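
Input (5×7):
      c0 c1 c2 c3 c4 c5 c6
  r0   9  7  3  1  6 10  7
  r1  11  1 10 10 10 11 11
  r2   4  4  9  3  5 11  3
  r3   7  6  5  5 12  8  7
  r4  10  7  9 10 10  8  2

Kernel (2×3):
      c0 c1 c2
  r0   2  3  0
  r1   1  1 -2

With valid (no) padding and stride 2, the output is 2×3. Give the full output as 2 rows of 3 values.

Output[0,0]: The receptive field on the input at this output position is [9 7 3 / 11 1 10]. Elementwise product with the kernel and sum: 9·2 + 7·3 + 11·1 + 1·1 + 10·-2.
Output[0,1]: The receptive field on the input at this output position is [3 1 6 / 10 10 10]. Elementwise product with the kernel and sum: 3·2 + 1·3 + 10·1 + 10·1 + 10·-2.

31 9 41
23 13 49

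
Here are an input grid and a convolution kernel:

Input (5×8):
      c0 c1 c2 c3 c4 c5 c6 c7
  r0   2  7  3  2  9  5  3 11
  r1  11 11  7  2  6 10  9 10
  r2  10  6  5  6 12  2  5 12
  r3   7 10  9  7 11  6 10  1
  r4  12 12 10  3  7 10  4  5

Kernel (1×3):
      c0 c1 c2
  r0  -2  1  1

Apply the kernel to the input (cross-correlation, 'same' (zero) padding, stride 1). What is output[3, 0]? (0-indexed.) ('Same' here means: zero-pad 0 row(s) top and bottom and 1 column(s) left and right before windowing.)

The receptive field on the zero-padded input at this output position is [0 7 10]. Elementwise product with the kernel and sum: 0·-2 + 7·1 + 10·1.

17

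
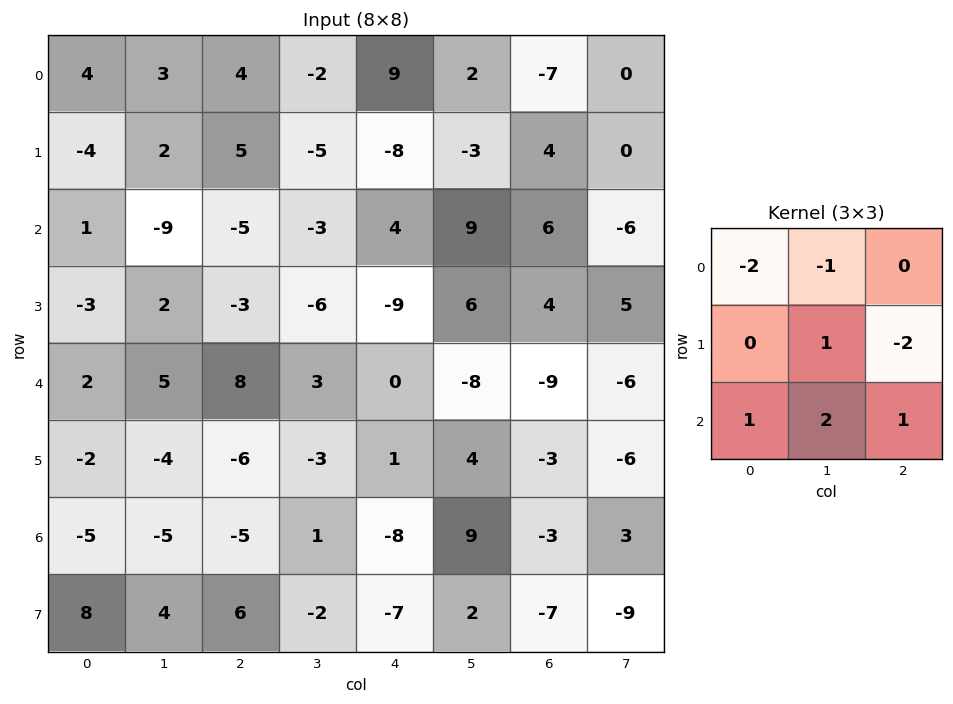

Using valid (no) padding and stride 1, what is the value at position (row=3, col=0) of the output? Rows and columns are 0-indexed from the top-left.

The receptive field on the input at this output position is [-3 2 -3 / 2 5 8 / -2 -4 -6]. Elementwise product with the kernel and sum: -3·-2 + 2·-1 + 5·1 + 8·-2 + -2·1 + -4·2 + -6·1.

-23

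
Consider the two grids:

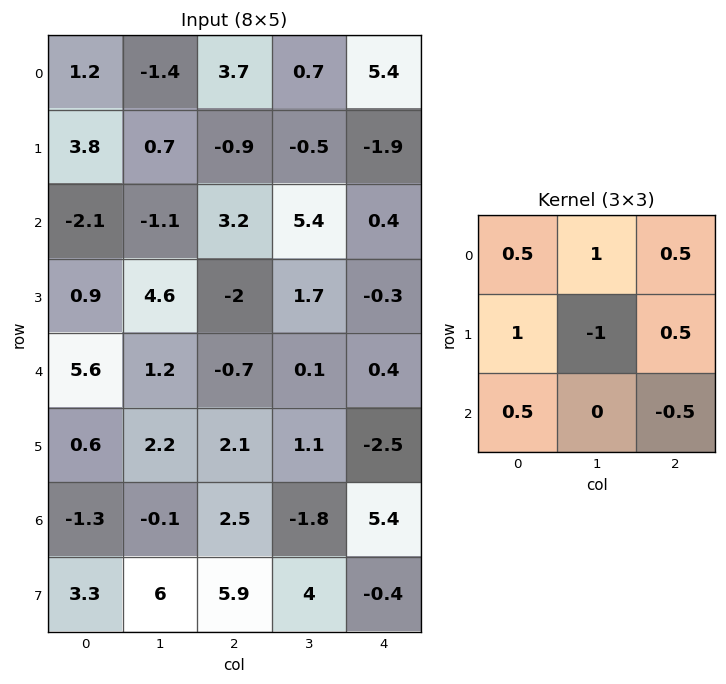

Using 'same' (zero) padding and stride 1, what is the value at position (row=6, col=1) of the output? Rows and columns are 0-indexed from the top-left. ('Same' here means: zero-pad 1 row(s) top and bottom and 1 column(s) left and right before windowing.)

2.3

The receptive field on the zero-padded input at this output position is [0.6 2.2 2.1 / -1.3 -0.1 2.5 / 3.3 6 5.9]. Elementwise product with the kernel and sum: 0.6·0.5 + 2.2·1 + 2.1·0.5 + -1.3·1 + -0.1·-1 + 2.5·0.5 + 3.3·0.5 + 5.9·-0.5.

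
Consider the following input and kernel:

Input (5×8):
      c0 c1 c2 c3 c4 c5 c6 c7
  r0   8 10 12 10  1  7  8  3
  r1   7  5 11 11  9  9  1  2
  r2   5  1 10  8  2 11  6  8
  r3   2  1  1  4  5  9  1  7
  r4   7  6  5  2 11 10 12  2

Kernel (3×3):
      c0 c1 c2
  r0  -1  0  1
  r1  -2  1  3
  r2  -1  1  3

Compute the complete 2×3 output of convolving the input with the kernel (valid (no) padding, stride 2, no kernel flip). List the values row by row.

Output[0,0]: The receptive field on the input at this output position is [8 10 12 / 7 5 11 / 5 1 10]. Elementwise product with the kernel and sum: 8·-1 + 12·1 + 7·-2 + 5·1 + 11·3 + 5·-1 + 1·1 + 10·3.

54 9 28
19 39 41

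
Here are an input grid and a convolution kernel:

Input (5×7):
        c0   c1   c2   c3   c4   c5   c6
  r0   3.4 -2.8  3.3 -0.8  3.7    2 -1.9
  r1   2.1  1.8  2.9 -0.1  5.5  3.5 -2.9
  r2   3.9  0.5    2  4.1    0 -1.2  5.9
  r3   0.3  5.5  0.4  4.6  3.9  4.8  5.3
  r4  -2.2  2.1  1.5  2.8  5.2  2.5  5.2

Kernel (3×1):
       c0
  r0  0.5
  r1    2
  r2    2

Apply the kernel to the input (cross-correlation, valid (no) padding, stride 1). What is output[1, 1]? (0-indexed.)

12.9

The receptive field on the input at this output position is [1.8 / 0.5 / 5.5]. Elementwise product with the kernel and sum: 1.8·0.5 + 0.5·2 + 5.5·2.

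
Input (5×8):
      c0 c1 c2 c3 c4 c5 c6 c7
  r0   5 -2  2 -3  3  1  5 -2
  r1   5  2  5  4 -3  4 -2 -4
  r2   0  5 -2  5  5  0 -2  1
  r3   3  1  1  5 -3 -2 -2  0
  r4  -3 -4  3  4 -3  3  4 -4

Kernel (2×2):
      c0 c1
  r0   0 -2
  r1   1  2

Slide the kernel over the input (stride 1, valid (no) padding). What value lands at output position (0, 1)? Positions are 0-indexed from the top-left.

8

The receptive field on the input at this output position is [-2 2 / 2 5]. Elementwise product with the kernel and sum: 2·-2 + 2·1 + 5·2.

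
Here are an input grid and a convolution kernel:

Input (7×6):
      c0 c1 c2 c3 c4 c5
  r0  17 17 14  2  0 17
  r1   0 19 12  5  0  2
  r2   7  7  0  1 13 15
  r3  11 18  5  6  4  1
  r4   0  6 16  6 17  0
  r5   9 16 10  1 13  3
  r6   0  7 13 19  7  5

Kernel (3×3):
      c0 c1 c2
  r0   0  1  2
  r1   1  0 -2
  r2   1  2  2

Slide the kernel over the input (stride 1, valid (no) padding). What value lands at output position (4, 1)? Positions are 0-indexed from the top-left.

113

The receptive field on the input at this output position is [6 16 6 / 16 10 1 / 7 13 19]. Elementwise product with the kernel and sum: 16·1 + 6·2 + 16·1 + 1·-2 + 7·1 + 13·2 + 19·2.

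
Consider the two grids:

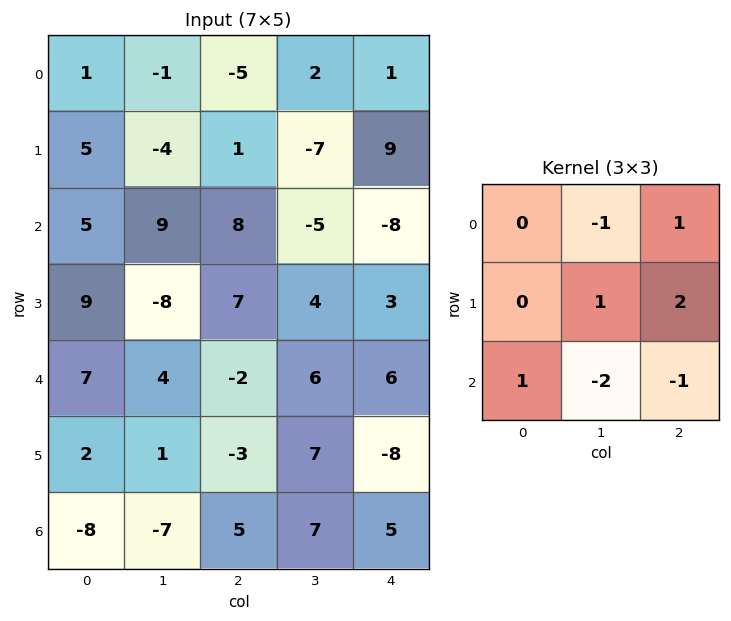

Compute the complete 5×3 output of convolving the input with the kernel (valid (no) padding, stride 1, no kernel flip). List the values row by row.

Output[0,0]: The receptive field on the input at this output position is [1 -1 -5 / 5 -4 1 / 5 9 8]. Elementwise product with the kernel and sum: -1·-1 + -5·1 + -4·1 + 1·2 + 5·1 + 9·-2 + 8·-1.

-27 -8 36
48 -36 -9
6 4 -13
18 7 8
-10 -5 -23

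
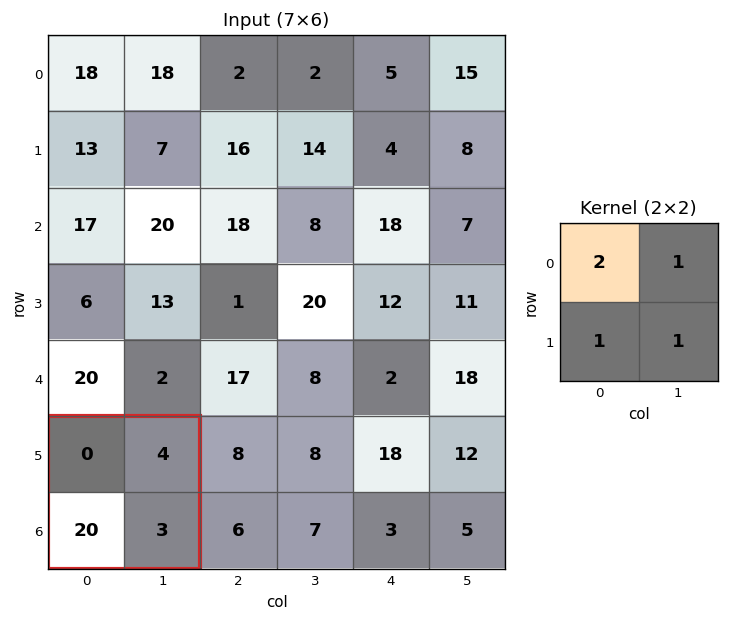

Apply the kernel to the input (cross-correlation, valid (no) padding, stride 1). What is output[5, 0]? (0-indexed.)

The receptive field on the input at this output position is [0 4 / 20 3]. Elementwise product with the kernel and sum: 0·2 + 4·1 + 20·1 + 3·1.

27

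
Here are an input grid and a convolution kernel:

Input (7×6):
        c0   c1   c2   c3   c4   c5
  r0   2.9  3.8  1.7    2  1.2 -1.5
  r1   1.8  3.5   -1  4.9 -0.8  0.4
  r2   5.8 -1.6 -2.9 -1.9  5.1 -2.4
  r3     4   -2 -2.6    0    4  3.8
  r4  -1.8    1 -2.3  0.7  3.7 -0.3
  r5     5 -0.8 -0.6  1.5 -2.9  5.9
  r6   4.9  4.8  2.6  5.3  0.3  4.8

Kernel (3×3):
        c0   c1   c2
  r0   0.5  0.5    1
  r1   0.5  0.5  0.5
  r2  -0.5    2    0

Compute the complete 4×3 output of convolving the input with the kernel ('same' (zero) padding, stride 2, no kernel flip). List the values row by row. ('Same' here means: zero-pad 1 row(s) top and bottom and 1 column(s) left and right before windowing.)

Output[0,0]: The receptive field on the zero-padded input at this output position is [0 0 0 / 0 2.9 3.8 / 0 1.8 3.5]. Elementwise product with the kernel and sum: 0·0.5 + 0·0.5 + 0·1 + 0·0.5 + 2.9·0.5 + 3.8·0.5 + 0·-0.5 + 1.8·2.

6.95 0 -3.2
14.5 -1.25 10.85
9.6 -3.4 1.3
6.55 7.15 10.4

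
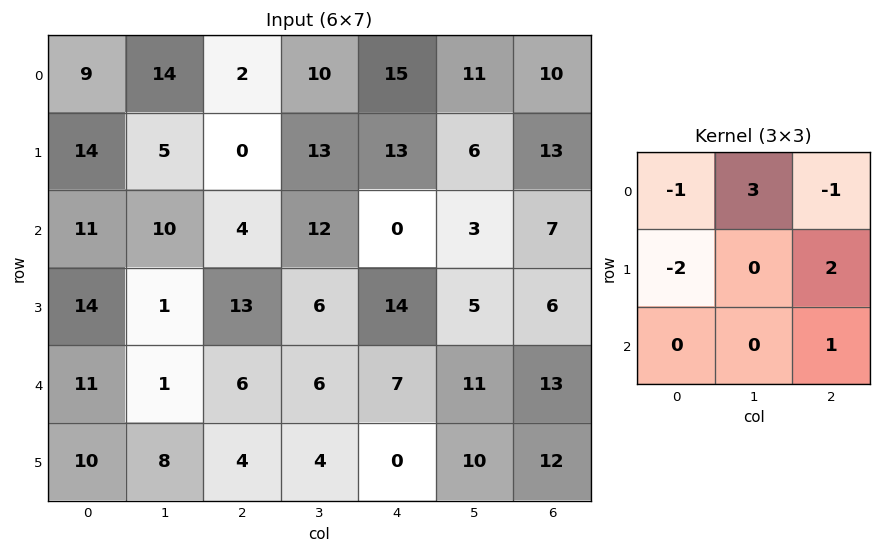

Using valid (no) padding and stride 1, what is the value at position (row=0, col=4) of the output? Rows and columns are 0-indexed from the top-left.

The receptive field on the input at this output position is [15 11 10 / 13 6 13 / 0 3 7]. Elementwise product with the kernel and sum: 15·-1 + 11·3 + 10·-1 + 13·-2 + 13·2 + 7·1.

15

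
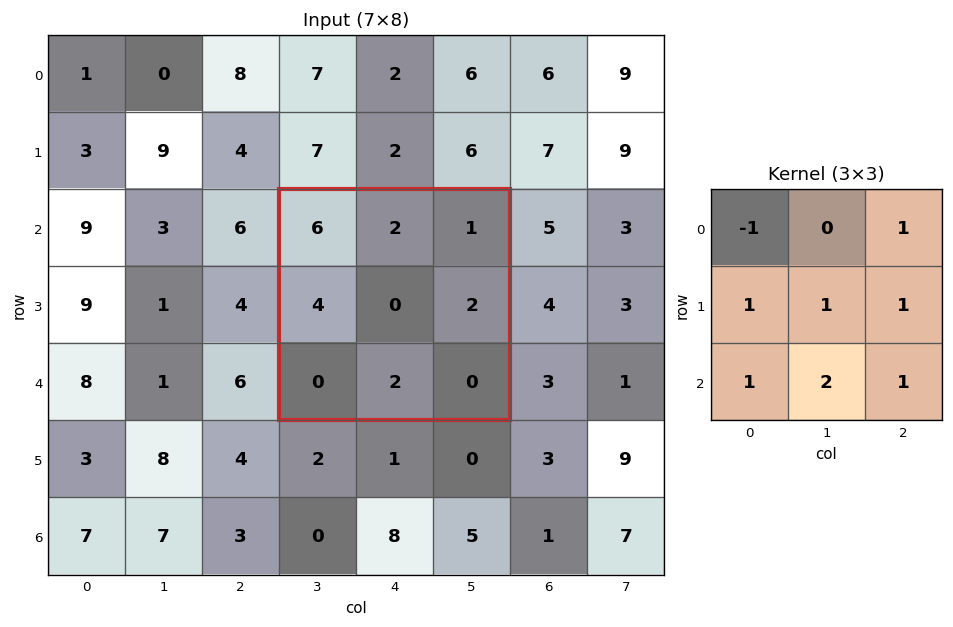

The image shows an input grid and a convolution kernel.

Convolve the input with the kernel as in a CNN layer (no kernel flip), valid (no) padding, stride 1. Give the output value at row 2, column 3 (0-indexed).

The receptive field on the input at this output position is [6 2 1 / 4 0 2 / 0 2 0]. Elementwise product with the kernel and sum: 6·-1 + 1·1 + 4·1 + 0·1 + 2·1 + 0·1 + 2·2 + 0·1.

5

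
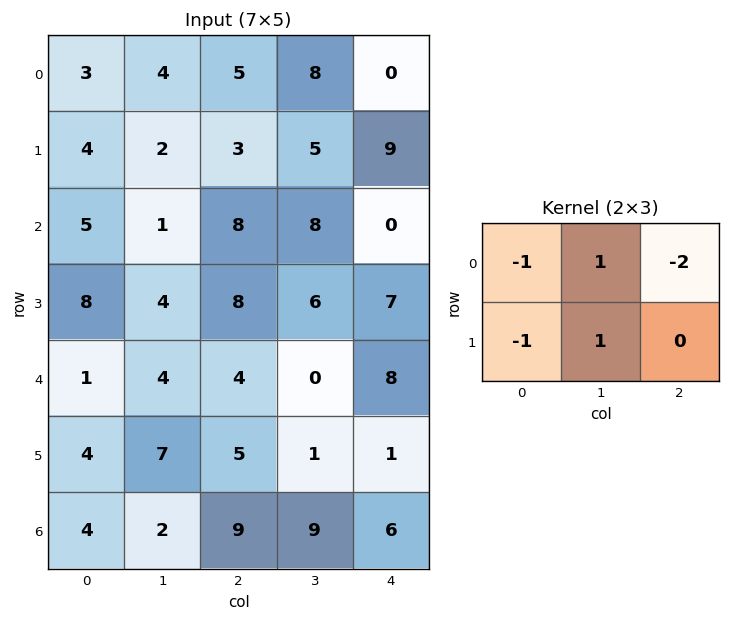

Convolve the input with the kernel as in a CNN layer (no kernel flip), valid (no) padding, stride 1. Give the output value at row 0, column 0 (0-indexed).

The receptive field on the input at this output position is [3 4 5 / 4 2 3]. Elementwise product with the kernel and sum: 3·-1 + 4·1 + 5·-2 + 4·-1 + 2·1.

-11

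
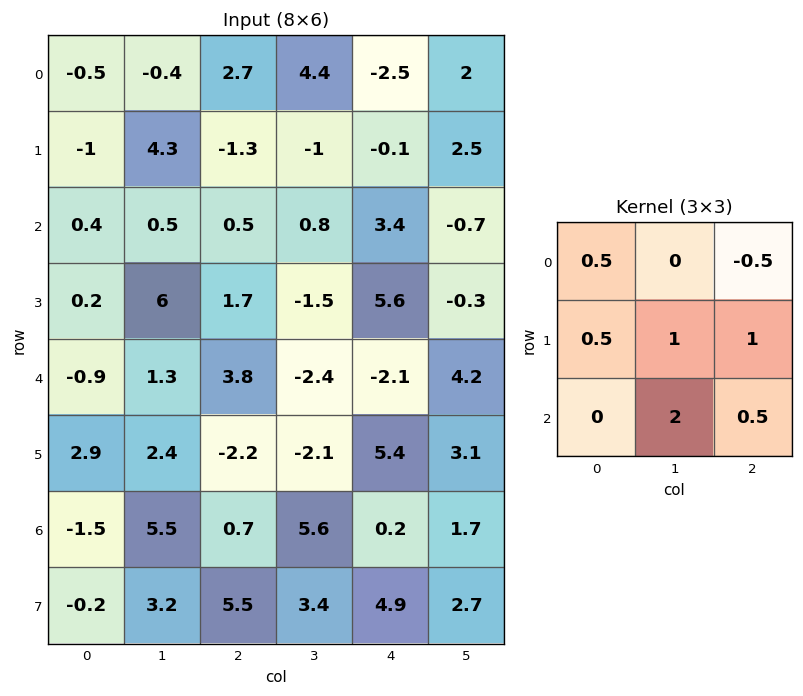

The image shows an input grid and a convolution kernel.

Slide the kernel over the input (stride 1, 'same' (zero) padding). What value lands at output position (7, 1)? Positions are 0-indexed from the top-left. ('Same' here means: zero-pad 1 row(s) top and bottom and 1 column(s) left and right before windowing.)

7.5

The receptive field on the zero-padded input at this output position is [-1.5 5.5 0.7 / -0.2 3.2 5.5 / 0 0 0]. Elementwise product with the kernel and sum: -1.5·0.5 + 0.7·-0.5 + -0.2·0.5 + 3.2·1 + 5.5·1 + 0·2 + 0·0.5.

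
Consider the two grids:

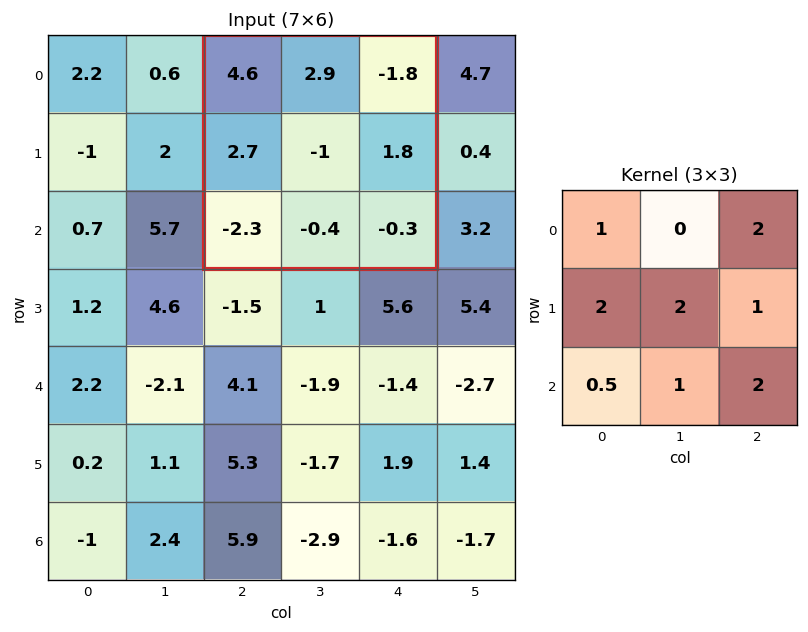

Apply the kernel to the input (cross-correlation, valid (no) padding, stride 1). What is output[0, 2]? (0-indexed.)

The receptive field on the input at this output position is [4.6 2.9 -1.8 / 2.7 -1 1.8 / -2.3 -0.4 -0.3]. Elementwise product with the kernel and sum: 4.6·1 + -1.8·2 + 2.7·2 + -1·2 + 1.8·1 + -2.3·0.5 + -0.4·1 + -0.3·2.

4.05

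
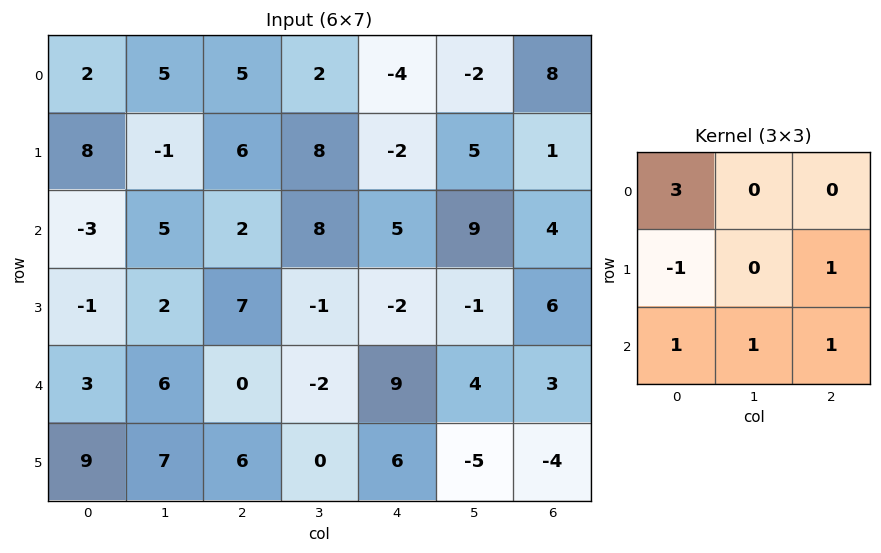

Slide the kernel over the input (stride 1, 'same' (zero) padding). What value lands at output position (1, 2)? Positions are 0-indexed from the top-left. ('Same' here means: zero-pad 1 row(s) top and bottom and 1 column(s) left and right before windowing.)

39

The receptive field on the zero-padded input at this output position is [5 5 2 / -1 6 8 / 5 2 8]. Elementwise product with the kernel and sum: 5·3 + -1·-1 + 8·1 + 5·1 + 2·1 + 8·1.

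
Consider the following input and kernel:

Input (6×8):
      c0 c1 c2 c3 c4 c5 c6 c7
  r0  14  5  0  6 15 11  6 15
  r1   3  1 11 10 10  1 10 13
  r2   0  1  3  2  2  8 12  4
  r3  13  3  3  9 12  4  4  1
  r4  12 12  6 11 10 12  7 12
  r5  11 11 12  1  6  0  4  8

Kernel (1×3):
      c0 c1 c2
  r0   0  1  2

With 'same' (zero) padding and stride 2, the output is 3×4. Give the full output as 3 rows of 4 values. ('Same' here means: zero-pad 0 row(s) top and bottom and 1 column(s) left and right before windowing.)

24 12 37 36
2 7 18 20
36 28 34 31

Output[0,0]: The receptive field on the zero-padded input at this output position is [0 14 5]. Elementwise product with the kernel and sum: 14·1 + 5·2.
Output[0,1]: The receptive field on the zero-padded input at this output position is [5 0 6]. Elementwise product with the kernel and sum: 0·1 + 6·2.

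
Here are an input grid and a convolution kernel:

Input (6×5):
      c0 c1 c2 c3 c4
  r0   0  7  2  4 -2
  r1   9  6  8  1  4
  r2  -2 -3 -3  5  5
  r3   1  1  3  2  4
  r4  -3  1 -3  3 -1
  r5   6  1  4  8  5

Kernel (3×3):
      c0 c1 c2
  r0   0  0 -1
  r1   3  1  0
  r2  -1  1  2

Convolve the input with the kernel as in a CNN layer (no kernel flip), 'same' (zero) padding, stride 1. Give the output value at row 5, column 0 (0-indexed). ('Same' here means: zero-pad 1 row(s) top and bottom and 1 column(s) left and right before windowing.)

5

The receptive field on the zero-padded input at this output position is [0 -3 1 / 0 6 1 / 0 0 0]. Elementwise product with the kernel and sum: 1·-1 + 0·3 + 6·1 + 0·-1 + 0·1 + 0·2.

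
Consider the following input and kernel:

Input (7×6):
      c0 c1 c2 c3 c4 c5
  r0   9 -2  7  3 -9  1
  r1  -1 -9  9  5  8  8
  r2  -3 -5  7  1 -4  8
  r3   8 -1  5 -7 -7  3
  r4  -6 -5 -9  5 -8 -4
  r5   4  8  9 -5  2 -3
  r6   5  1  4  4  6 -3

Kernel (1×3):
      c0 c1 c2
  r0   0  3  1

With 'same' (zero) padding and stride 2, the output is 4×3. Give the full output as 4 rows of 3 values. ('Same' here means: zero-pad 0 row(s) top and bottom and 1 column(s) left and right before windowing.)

Output[0,0]: The receptive field on the zero-padded input at this output position is [0 9 -2]. Elementwise product with the kernel and sum: 9·3 + -2·1.
Output[0,1]: The receptive field on the zero-padded input at this output position is [-2 7 3]. Elementwise product with the kernel and sum: 7·3 + 3·1.

25 24 -26
-14 22 -4
-23 -22 -28
16 16 15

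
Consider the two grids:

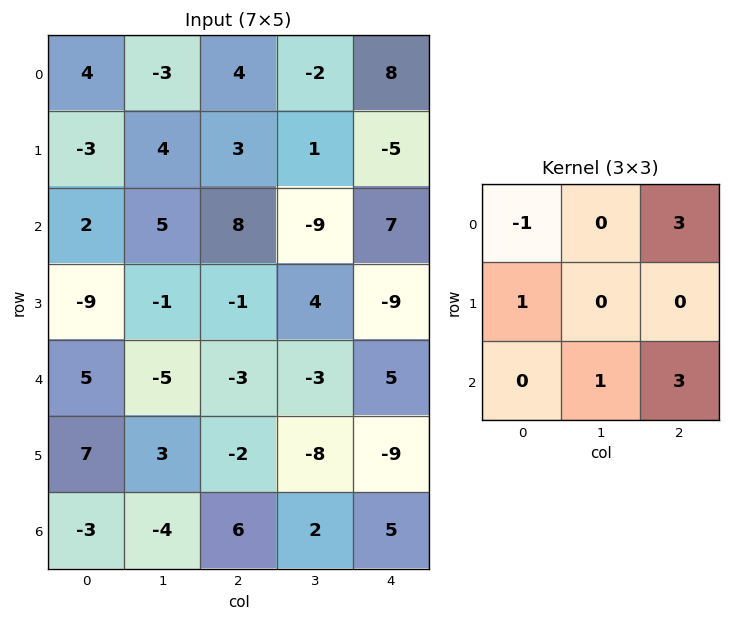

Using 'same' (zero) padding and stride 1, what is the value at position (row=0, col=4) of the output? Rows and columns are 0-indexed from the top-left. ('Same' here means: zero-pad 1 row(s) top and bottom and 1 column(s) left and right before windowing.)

-7

The receptive field on the zero-padded input at this output position is [0 0 0 / -2 8 0 / 1 -5 0]. Elementwise product with the kernel and sum: 0·-1 + 0·3 + -2·1 + -5·1 + 0·3.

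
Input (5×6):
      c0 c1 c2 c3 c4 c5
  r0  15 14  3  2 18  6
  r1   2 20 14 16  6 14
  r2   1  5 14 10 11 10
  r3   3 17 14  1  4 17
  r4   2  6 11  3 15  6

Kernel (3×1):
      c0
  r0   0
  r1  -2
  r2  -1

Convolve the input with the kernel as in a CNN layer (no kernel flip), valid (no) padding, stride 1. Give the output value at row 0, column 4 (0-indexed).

-23

The receptive field on the input at this output position is [18 / 6 / 11]. Elementwise product with the kernel and sum: 6·-2 + 11·-1.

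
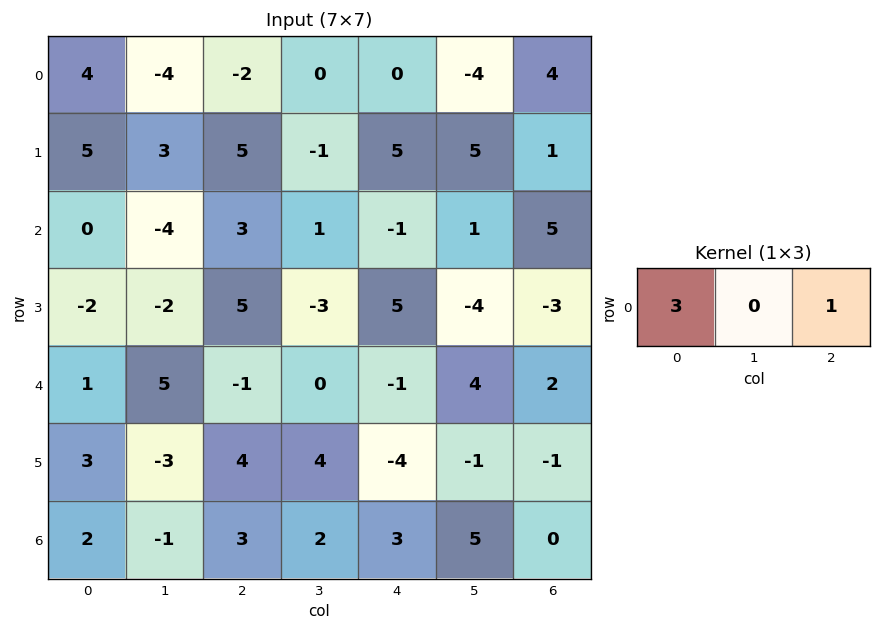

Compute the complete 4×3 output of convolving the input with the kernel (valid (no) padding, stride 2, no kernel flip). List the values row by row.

Output[0,0]: The receptive field on the input at this output position is [4 -4 -2]. Elementwise product with the kernel and sum: 4·3 + -2·1.

10 -6 4
3 8 2
2 -4 -1
9 12 9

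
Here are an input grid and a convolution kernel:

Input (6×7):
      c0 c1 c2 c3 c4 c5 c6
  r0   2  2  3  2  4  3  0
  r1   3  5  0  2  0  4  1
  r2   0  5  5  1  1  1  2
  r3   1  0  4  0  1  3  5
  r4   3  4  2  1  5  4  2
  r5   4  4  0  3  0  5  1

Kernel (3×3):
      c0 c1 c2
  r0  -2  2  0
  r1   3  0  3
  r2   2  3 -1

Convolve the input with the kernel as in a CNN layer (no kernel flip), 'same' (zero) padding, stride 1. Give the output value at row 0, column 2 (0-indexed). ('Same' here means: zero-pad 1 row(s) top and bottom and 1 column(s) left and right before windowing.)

The receptive field on the zero-padded input at this output position is [0 0 0 / 2 3 2 / 5 0 2]. Elementwise product with the kernel and sum: 0·-2 + 0·2 + 2·3 + 2·3 + 5·2 + 0·3 + 2·-1.

20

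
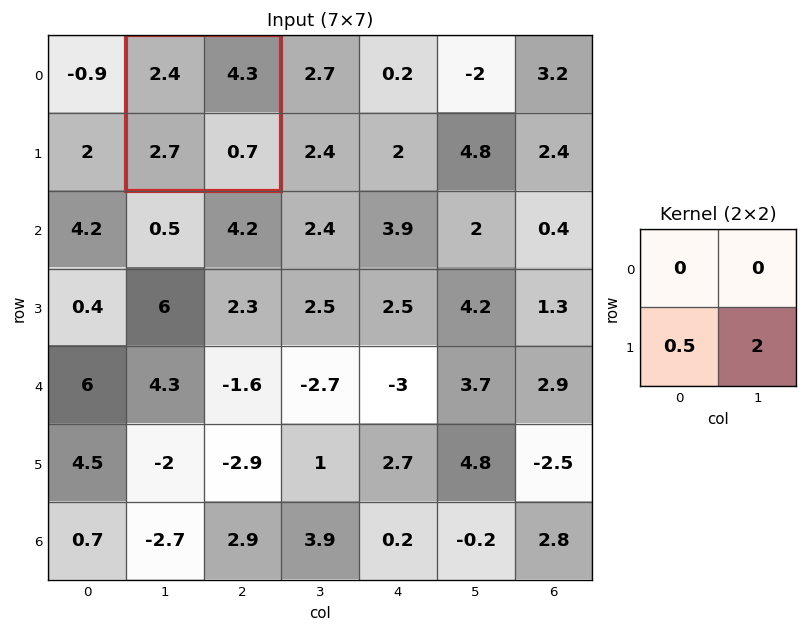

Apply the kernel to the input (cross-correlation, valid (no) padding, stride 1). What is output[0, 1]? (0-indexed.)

2.75

The receptive field on the input at this output position is [2.4 4.3 / 2.7 0.7]. Elementwise product with the kernel and sum: 2.7·0.5 + 0.7·2.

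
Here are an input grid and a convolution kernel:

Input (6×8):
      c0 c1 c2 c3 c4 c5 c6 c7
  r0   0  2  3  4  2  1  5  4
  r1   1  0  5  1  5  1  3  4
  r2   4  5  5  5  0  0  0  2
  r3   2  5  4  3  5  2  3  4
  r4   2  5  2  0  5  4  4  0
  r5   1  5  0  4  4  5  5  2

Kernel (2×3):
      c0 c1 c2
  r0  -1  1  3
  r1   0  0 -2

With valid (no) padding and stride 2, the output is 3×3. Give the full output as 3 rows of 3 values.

Output[0,0]: The receptive field on the input at this output position is [0 2 3 / 1 0 5]. Elementwise product with the kernel and sum: 0·-1 + 2·1 + 3·3 + 5·-2.

1 -3 8
8 -10 -6
9 5 1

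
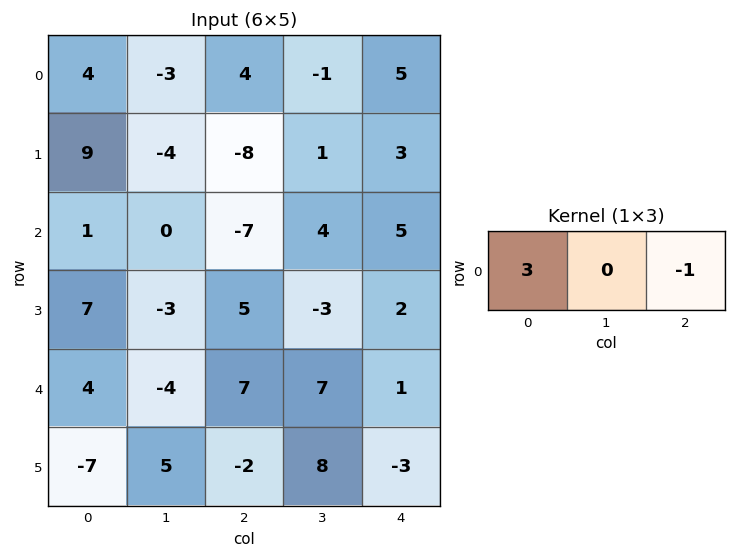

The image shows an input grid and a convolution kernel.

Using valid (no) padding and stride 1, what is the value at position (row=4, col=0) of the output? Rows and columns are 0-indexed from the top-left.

5

The receptive field on the input at this output position is [4 -4 7]. Elementwise product with the kernel and sum: 4·3 + 7·-1.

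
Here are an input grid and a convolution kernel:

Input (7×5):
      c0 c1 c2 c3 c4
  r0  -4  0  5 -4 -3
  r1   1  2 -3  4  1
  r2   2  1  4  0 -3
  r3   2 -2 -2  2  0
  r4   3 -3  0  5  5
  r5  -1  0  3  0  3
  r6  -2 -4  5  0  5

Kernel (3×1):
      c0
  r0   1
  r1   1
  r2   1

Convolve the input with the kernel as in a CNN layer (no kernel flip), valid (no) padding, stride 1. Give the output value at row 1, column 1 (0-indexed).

The receptive field on the input at this output position is [2 / 1 / -2]. Elementwise product with the kernel and sum: 2·1 + 1·1 + -2·1.

1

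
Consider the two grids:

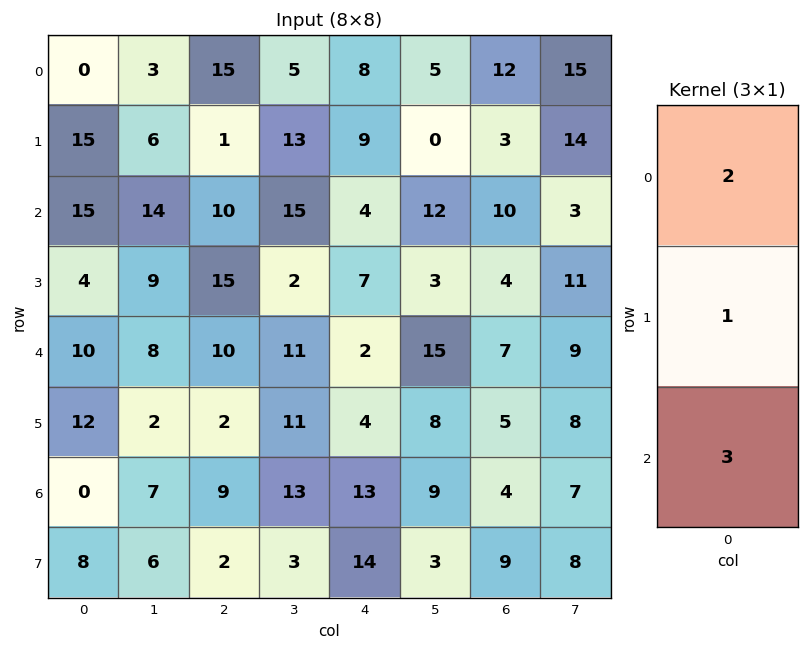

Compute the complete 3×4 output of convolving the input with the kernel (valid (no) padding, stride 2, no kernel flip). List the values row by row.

60 61 37 57
64 65 21 45
32 49 47 31

Output[0,0]: The receptive field on the input at this output position is [0 / 15 / 15]. Elementwise product with the kernel and sum: 0·2 + 15·1 + 15·3.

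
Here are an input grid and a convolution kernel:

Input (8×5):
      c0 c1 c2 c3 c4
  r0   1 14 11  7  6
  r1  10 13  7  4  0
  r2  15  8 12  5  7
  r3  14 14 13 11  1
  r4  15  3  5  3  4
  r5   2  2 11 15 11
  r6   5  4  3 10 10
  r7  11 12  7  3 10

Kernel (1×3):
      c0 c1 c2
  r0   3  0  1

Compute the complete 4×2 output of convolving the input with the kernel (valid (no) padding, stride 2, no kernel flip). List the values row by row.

Output[0,0]: The receptive field on the input at this output position is [1 14 11]. Elementwise product with the kernel and sum: 1·3 + 11·1.
Output[0,1]: The receptive field on the input at this output position is [11 7 6]. Elementwise product with the kernel and sum: 11·3 + 6·1.

14 39
57 43
50 19
18 19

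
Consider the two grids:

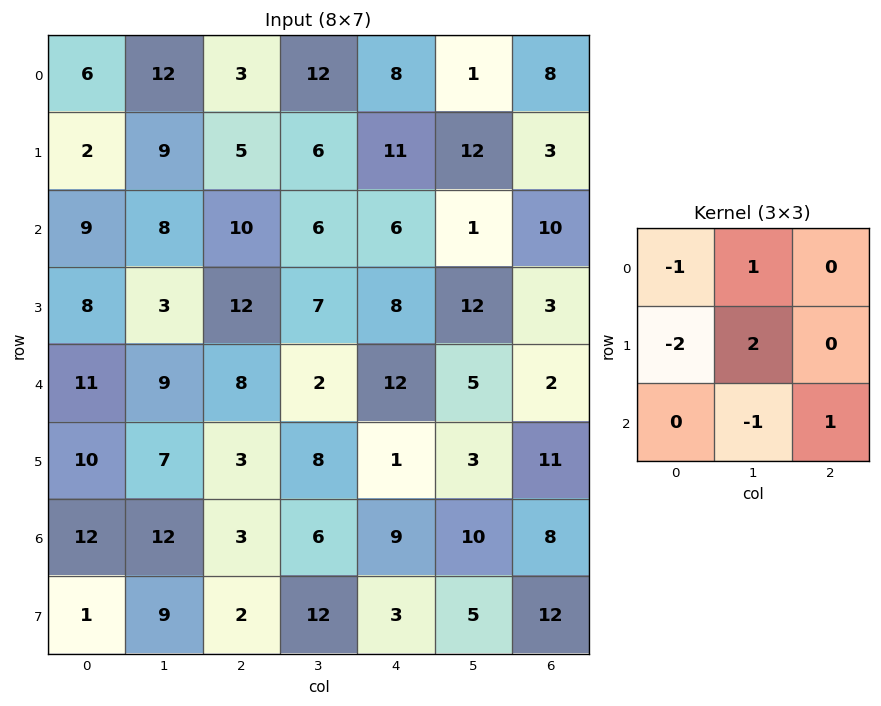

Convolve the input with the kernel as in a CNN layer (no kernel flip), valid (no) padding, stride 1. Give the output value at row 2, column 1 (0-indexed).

14

The receptive field on the input at this output position is [8 10 6 / 3 12 7 / 9 8 2]. Elementwise product with the kernel and sum: 8·-1 + 10·1 + 3·-2 + 12·2 + 8·-1 + 2·1.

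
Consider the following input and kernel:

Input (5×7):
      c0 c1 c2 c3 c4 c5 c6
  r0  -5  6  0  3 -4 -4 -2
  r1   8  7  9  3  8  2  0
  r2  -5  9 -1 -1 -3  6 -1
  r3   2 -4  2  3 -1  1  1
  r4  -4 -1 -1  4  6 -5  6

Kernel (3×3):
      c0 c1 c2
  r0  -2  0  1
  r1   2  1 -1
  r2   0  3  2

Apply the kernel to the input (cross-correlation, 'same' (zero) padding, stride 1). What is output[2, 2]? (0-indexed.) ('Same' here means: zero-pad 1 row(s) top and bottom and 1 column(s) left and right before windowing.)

The receptive field on the zero-padded input at this output position is [7 9 3 / 9 -1 -1 / -4 2 3]. Elementwise product with the kernel and sum: 7·-2 + 3·1 + 9·2 + -1·1 + -1·-1 + 2·3 + 3·2.

19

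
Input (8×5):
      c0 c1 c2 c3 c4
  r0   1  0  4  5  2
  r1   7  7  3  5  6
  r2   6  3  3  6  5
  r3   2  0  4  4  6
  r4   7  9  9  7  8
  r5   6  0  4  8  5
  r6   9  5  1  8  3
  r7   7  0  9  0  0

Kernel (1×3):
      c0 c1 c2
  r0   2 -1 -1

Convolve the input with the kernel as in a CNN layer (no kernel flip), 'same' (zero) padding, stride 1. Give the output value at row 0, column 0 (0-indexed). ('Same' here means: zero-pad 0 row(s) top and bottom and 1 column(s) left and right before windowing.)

The receptive field on the zero-padded input at this output position is [0 1 0]. Elementwise product with the kernel and sum: 0·2 + 1·-1 + 0·-1.

-1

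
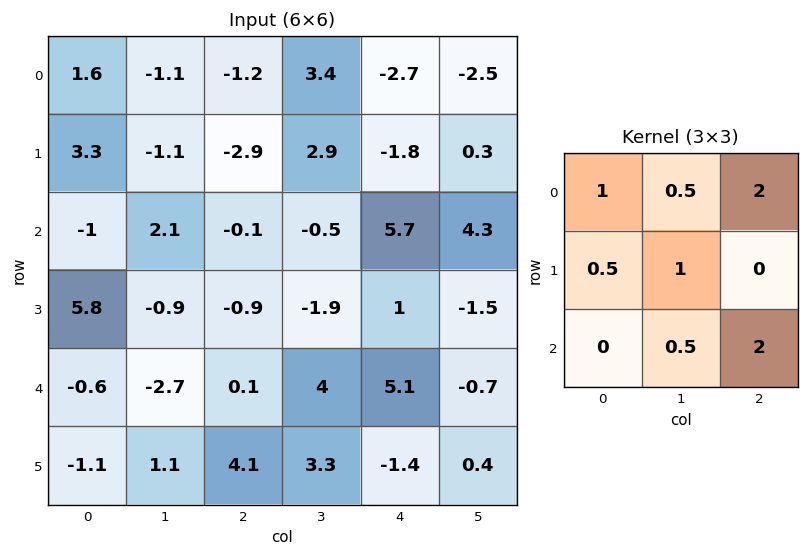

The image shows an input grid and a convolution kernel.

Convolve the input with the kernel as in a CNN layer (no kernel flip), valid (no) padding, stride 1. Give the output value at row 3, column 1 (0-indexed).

2.25

The receptive field on the input at this output position is [-0.9 -0.9 -1.9 / -2.7 0.1 4 / 1.1 4.1 3.3]. Elementwise product with the kernel and sum: -0.9·1 + -0.9·0.5 + -1.9·2 + -2.7·0.5 + 0.1·1 + 4.1·0.5 + 3.3·2.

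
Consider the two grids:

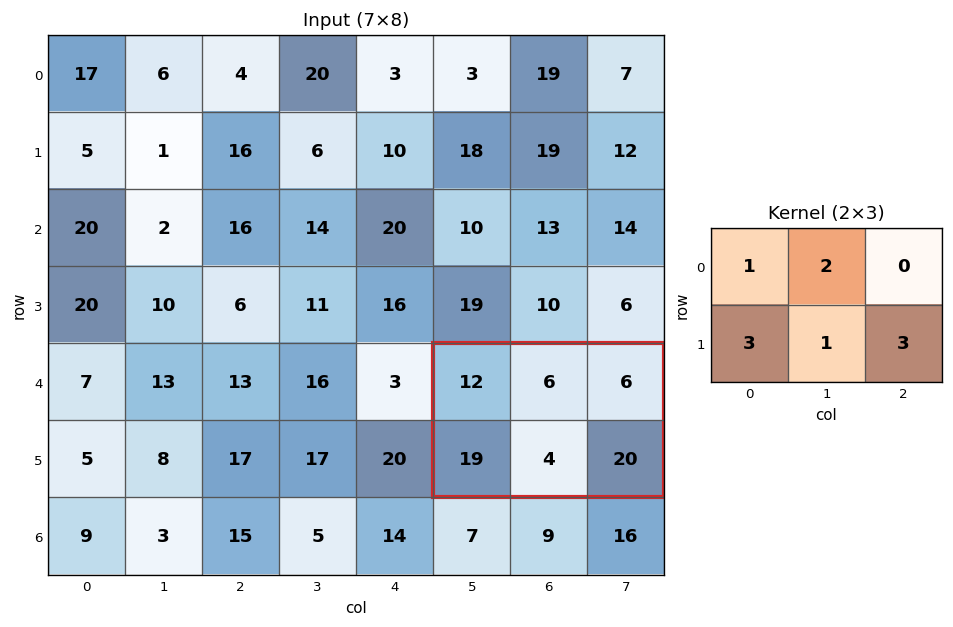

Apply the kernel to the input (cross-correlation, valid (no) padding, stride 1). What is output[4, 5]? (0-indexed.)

The receptive field on the input at this output position is [12 6 6 / 19 4 20]. Elementwise product with the kernel and sum: 12·1 + 6·2 + 19·3 + 4·1 + 20·3.

145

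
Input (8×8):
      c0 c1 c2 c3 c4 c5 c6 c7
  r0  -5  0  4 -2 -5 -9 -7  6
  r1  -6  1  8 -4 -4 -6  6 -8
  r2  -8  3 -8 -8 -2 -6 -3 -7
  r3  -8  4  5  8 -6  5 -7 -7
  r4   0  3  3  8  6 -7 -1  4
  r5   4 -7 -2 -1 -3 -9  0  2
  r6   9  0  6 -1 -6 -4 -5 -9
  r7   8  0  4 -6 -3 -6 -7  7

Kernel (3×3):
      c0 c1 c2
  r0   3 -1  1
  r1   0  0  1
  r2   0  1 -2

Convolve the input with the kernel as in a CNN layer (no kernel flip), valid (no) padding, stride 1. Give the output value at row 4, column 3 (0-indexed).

4

The receptive field on the input at this output position is [8 6 -7 / -1 -3 -9 / -1 -6 -4]. Elementwise product with the kernel and sum: 8·3 + 6·-1 + -7·1 + -9·1 + -6·1 + -4·-2.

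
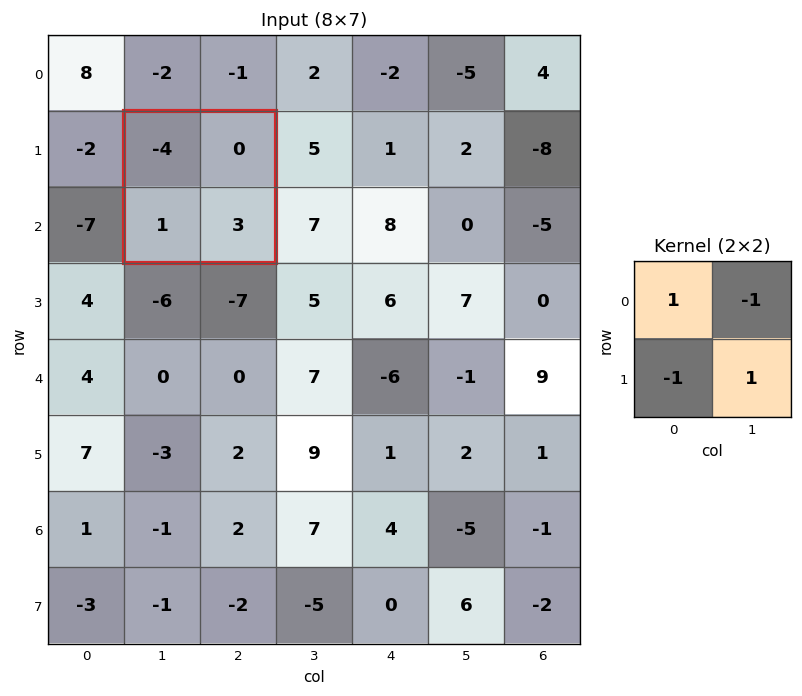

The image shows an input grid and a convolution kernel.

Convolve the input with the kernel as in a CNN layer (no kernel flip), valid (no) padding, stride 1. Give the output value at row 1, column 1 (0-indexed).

The receptive field on the input at this output position is [-4 0 / 1 3]. Elementwise product with the kernel and sum: -4·1 + 0·-1 + 1·-1 + 3·1.

-2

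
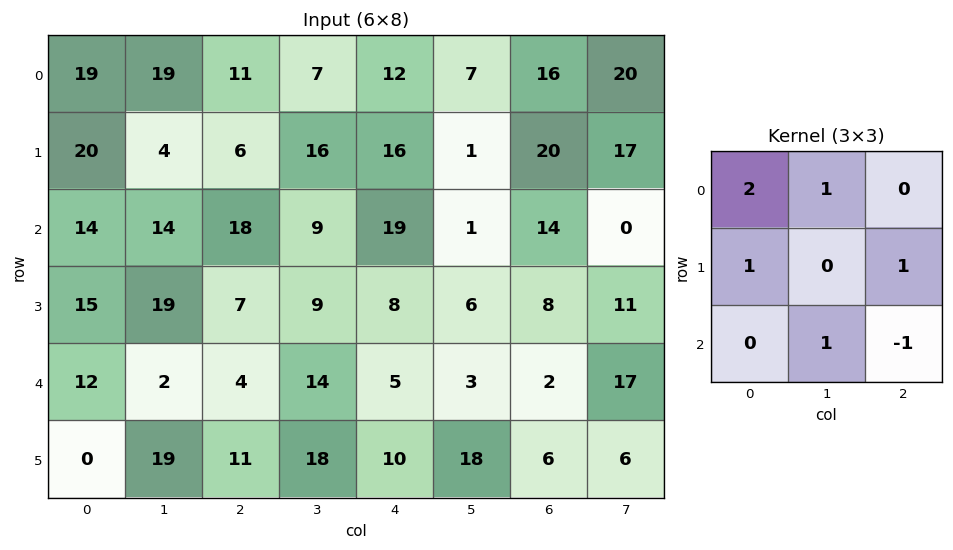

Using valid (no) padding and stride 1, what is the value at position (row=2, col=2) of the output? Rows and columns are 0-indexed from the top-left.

The receptive field on the input at this output position is [18 9 19 / 7 9 8 / 4 14 5]. Elementwise product with the kernel and sum: 18·2 + 9·1 + 7·1 + 8·1 + 14·1 + 5·-1.

69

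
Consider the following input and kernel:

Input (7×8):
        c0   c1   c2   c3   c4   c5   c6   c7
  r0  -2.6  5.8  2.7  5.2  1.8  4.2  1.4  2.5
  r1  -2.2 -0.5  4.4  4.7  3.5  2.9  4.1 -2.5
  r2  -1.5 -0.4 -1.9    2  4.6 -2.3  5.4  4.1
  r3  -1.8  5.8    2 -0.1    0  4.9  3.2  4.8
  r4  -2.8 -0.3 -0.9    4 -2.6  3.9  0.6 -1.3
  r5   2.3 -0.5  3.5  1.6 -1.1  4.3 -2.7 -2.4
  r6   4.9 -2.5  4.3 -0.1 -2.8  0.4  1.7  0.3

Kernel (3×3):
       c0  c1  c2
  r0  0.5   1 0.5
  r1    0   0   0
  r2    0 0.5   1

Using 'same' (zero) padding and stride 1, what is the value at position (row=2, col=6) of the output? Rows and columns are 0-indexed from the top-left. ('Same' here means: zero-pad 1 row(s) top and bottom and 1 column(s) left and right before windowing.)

10.7

The receptive field on the zero-padded input at this output position is [2.9 4.1 -2.5 / -2.3 5.4 4.1 / 4.9 3.2 4.8]. Elementwise product with the kernel and sum: 2.9·0.5 + 4.1·1 + -2.5·0.5 + 3.2·0.5 + 4.8·1.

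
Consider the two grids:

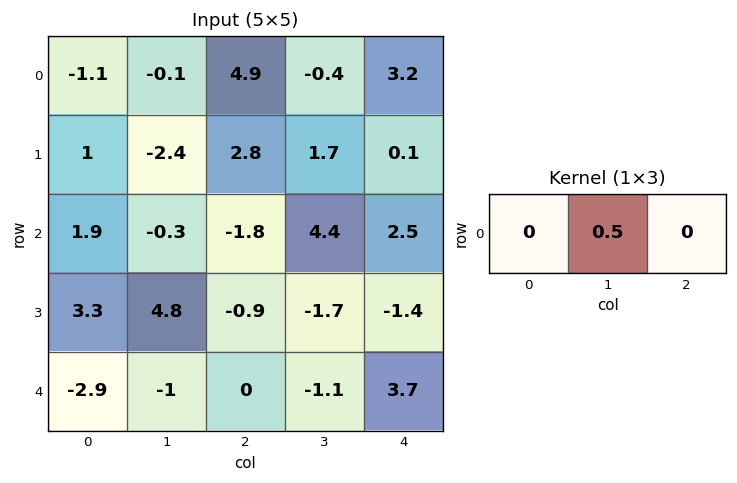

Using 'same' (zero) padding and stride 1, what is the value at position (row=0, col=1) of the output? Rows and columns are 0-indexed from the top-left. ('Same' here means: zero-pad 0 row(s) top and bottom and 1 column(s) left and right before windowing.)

The receptive field on the zero-padded input at this output position is [-1.1 -0.1 4.9]. Elementwise product with the kernel and sum: -0.1·0.5.

-0.05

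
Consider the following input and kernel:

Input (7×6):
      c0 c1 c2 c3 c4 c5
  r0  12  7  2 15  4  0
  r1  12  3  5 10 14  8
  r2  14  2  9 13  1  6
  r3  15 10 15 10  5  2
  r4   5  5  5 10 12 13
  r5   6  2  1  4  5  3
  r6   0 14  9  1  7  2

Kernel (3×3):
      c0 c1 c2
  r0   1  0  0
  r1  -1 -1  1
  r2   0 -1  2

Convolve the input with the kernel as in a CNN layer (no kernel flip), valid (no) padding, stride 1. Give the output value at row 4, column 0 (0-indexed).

2

The receptive field on the input at this output position is [5 5 5 / 6 2 1 / 0 14 9]. Elementwise product with the kernel and sum: 5·1 + 6·-1 + 2·-1 + 1·1 + 14·-1 + 9·2.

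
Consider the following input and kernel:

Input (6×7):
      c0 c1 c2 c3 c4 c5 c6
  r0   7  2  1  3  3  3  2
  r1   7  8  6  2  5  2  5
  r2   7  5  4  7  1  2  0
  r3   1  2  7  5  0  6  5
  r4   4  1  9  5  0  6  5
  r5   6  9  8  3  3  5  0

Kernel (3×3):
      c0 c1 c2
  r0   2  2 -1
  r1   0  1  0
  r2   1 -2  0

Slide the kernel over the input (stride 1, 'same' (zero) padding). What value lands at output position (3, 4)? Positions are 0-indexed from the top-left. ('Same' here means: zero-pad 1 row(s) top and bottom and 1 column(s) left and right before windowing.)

19

The receptive field on the zero-padded input at this output position is [7 1 2 / 5 0 6 / 5 0 6]. Elementwise product with the kernel and sum: 7·2 + 1·2 + 2·-1 + 0·1 + 5·1 + 0·-2.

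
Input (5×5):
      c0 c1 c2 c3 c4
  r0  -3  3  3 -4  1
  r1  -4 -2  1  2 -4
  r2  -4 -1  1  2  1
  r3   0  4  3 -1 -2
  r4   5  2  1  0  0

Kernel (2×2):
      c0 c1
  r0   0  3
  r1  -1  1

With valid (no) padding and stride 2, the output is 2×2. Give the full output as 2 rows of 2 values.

11 -11
1 2

Output[0,0]: The receptive field on the input at this output position is [-3 3 / -4 -2]. Elementwise product with the kernel and sum: 3·3 + -4·-1 + -2·1.
Output[0,1]: The receptive field on the input at this output position is [3 -4 / 1 2]. Elementwise product with the kernel and sum: -4·3 + 1·-1 + 2·1.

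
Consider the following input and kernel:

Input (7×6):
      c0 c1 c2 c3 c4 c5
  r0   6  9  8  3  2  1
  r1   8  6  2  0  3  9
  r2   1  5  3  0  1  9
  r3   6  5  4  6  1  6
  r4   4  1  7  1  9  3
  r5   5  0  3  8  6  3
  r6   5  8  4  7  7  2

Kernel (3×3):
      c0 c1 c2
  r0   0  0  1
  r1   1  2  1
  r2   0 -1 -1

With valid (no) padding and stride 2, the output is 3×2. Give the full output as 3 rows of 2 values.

22 6
15 8
3 20

Output[0,0]: The receptive field on the input at this output position is [6 9 8 / 8 6 2 / 1 5 3]. Elementwise product with the kernel and sum: 8·1 + 8·1 + 6·2 + 2·1 + 5·-1 + 3·-1.
Output[0,1]: The receptive field on the input at this output position is [8 3 2 / 2 0 3 / 3 0 1]. Elementwise product with the kernel and sum: 2·1 + 2·1 + 0·2 + 3·1 + 0·-1 + 1·-1.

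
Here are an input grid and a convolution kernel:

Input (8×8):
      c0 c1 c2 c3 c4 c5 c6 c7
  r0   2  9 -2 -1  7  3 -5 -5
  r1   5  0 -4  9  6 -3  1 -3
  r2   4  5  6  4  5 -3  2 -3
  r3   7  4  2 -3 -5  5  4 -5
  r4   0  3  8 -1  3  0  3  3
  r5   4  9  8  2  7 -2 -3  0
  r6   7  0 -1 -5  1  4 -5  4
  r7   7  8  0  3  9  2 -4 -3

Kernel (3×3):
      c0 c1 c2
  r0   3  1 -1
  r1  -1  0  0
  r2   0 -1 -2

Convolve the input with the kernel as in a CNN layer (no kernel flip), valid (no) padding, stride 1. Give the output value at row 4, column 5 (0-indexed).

-1

The receptive field on the input at this output position is [0 3 3 / -2 -3 0 / 4 -5 4]. Elementwise product with the kernel and sum: 0·3 + 3·1 + 3·-1 + -2·-1 + -5·-1 + 4·-2.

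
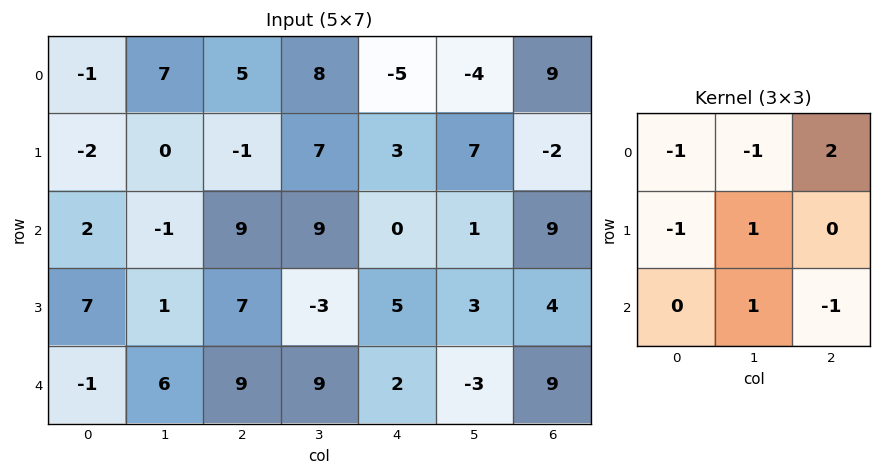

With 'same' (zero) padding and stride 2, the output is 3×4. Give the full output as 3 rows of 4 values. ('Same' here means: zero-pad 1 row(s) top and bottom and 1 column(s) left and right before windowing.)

-3 -10 -17 11
10 35 -3 7
-6 -11 -3 5

Output[0,0]: The receptive field on the zero-padded input at this output position is [0 0 0 / 0 -1 7 / 0 -2 0]. Elementwise product with the kernel and sum: 0·-1 + 0·-1 + 0·2 + 0·-1 + -1·1 + -2·1 + 0·-1.
Output[0,1]: The receptive field on the zero-padded input at this output position is [0 0 0 / 7 5 8 / 0 -1 7]. Elementwise product with the kernel and sum: 0·-1 + 0·-1 + 0·2 + 7·-1 + 5·1 + -1·1 + 7·-1.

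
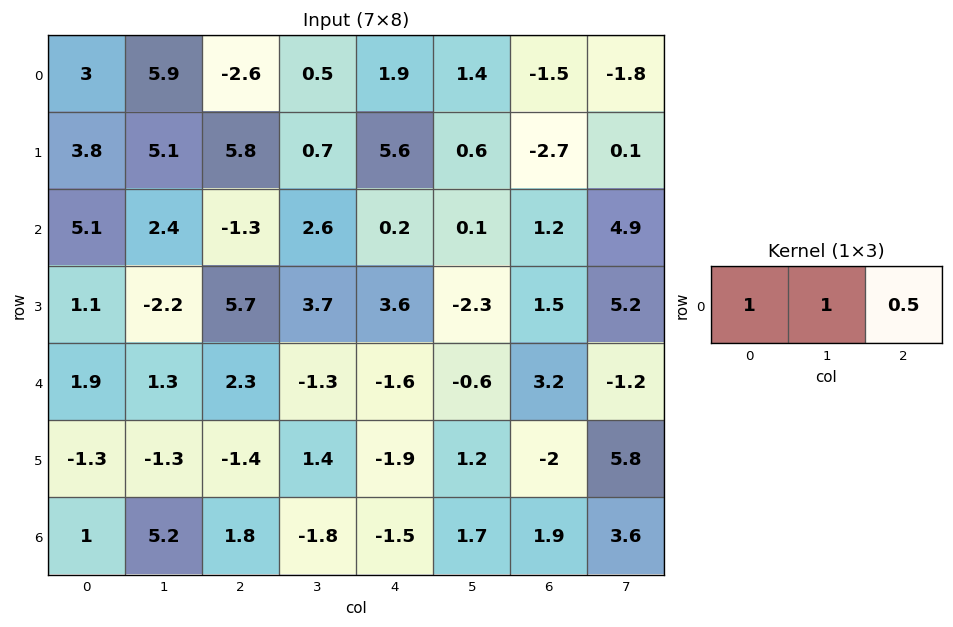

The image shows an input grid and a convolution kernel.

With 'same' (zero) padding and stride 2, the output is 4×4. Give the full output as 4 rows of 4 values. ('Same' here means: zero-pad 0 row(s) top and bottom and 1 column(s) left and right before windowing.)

5.95 3.55 3.1 -1
6.3 2.4 2.85 3.75
2.55 2.95 -3.2 2
3.6 6.1 -2.45 5.4

Output[0,0]: The receptive field on the zero-padded input at this output position is [0 3 5.9]. Elementwise product with the kernel and sum: 0·1 + 3·1 + 5.9·0.5.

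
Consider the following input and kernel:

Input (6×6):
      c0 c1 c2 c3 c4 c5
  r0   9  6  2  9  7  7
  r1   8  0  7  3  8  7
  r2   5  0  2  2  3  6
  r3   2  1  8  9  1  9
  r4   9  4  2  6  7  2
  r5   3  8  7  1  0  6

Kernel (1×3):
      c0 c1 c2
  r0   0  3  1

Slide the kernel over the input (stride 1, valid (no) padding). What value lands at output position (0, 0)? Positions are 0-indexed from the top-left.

20

The receptive field on the input at this output position is [9 6 2]. Elementwise product with the kernel and sum: 6·3 + 2·1.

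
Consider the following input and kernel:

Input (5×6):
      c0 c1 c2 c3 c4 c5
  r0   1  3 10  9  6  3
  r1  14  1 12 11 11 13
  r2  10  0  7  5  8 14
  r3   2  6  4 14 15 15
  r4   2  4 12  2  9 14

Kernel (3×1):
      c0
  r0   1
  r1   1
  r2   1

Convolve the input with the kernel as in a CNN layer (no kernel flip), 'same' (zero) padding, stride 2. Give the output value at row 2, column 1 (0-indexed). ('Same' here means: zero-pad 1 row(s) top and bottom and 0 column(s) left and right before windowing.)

16

The receptive field on the zero-padded input at this output position is [4 / 12 / 0]. Elementwise product with the kernel and sum: 4·1 + 12·1 + 0·1.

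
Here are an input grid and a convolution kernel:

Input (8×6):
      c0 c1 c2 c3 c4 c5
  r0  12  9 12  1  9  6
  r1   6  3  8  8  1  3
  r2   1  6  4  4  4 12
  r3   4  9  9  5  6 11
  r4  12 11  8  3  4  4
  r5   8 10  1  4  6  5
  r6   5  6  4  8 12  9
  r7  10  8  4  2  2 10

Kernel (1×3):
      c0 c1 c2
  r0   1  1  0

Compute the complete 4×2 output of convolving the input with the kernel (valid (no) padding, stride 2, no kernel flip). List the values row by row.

21 13
7 8
23 11
11 12

Output[0,0]: The receptive field on the input at this output position is [12 9 12]. Elementwise product with the kernel and sum: 12·1 + 9·1.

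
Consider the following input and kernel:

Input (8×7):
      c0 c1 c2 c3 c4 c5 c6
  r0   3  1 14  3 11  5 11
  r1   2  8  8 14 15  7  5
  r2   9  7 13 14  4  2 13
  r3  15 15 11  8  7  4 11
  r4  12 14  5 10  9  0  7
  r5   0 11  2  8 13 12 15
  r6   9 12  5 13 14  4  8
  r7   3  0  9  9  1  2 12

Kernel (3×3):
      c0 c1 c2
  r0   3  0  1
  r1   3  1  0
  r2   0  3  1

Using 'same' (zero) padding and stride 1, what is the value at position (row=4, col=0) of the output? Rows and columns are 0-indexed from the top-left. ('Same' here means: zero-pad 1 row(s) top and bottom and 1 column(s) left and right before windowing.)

38

The receptive field on the zero-padded input at this output position is [0 15 15 / 0 12 14 / 0 0 11]. Elementwise product with the kernel and sum: 0·3 + 15·1 + 0·3 + 12·1 + 0·3 + 11·1.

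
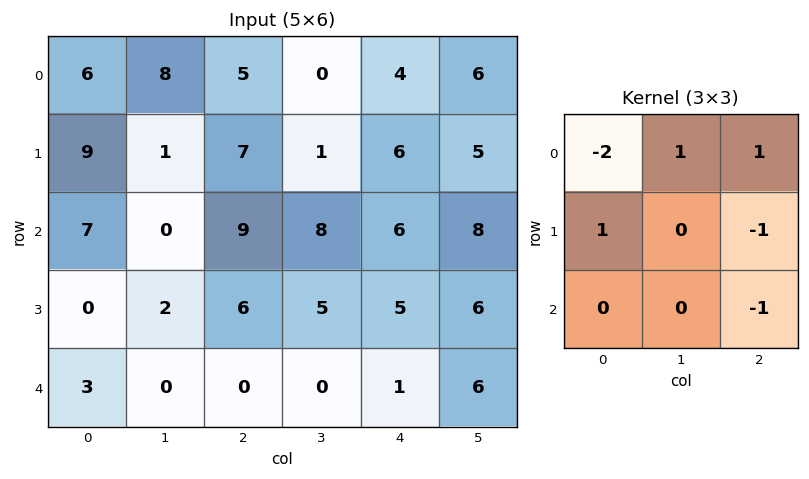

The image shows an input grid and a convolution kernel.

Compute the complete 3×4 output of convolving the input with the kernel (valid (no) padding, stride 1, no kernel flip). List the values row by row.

-6 -19 -11 -2
-18 -7 -9 3
-11 14 -4 -9

Output[0,0]: The receptive field on the input at this output position is [6 8 5 / 9 1 7 / 7 0 9]. Elementwise product with the kernel and sum: 6·-2 + 8·1 + 5·1 + 9·1 + 7·-1 + 9·-1.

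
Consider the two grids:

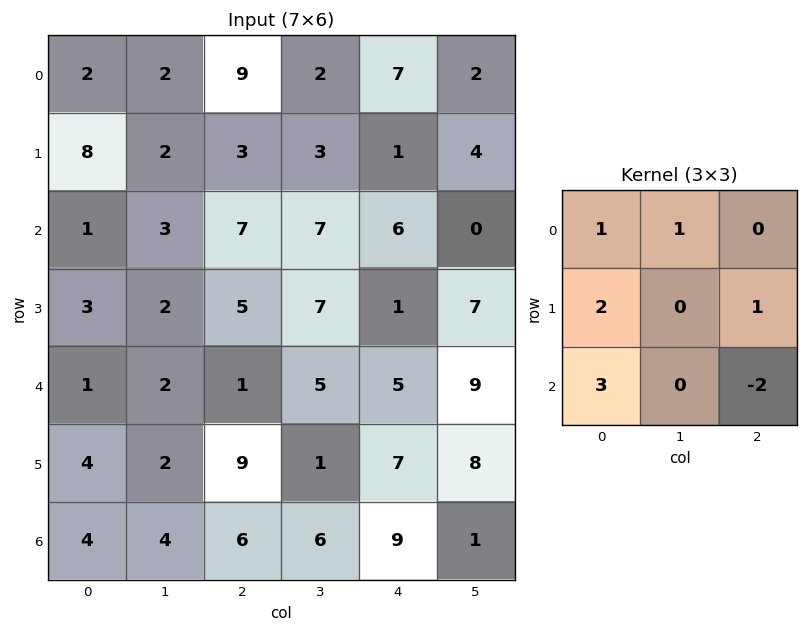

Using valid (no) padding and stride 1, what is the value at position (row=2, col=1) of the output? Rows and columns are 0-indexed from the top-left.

17

The receptive field on the input at this output position is [3 7 7 / 2 5 7 / 2 1 5]. Elementwise product with the kernel and sum: 3·1 + 7·1 + 2·2 + 7·1 + 2·3 + 5·-2.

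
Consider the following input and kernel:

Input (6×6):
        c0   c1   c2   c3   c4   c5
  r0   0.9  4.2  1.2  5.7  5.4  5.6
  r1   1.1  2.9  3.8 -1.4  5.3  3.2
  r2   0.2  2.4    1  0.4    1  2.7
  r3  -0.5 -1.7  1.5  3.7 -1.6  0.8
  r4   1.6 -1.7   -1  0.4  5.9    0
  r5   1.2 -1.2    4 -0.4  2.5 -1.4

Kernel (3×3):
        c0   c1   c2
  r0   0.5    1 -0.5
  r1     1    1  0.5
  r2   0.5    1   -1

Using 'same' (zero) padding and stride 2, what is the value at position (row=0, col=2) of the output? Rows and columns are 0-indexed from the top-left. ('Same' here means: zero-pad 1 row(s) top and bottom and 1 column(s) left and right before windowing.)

The receptive field on the zero-padded input at this output position is [0 0 0 / 5.7 5.4 5.6 / -1.4 5.3 3.2]. Elementwise product with the kernel and sum: 0·0.5 + 0·1 + 0·-0.5 + 5.7·1 + 5.4·1 + 5.6·0.5 + -1.4·0.5 + 5.3·1 + 3.2·-1.

15.3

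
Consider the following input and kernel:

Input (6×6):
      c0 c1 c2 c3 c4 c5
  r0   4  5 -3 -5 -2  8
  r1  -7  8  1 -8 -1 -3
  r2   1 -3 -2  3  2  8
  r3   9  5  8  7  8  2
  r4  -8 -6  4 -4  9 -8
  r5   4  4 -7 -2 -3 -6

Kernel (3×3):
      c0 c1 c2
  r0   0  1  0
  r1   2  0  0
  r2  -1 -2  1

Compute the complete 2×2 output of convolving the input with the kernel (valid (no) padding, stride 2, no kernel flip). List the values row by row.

-6 -5
39 32

Output[0,0]: The receptive field on the input at this output position is [4 5 -3 / -7 8 1 / 1 -3 -2]. Elementwise product with the kernel and sum: 5·1 + -7·2 + 1·-1 + -3·-2 + -2·1.
Output[0,1]: The receptive field on the input at this output position is [-3 -5 -2 / 1 -8 -1 / -2 3 2]. Elementwise product with the kernel and sum: -5·1 + 1·2 + -2·-1 + 3·-2 + 2·1.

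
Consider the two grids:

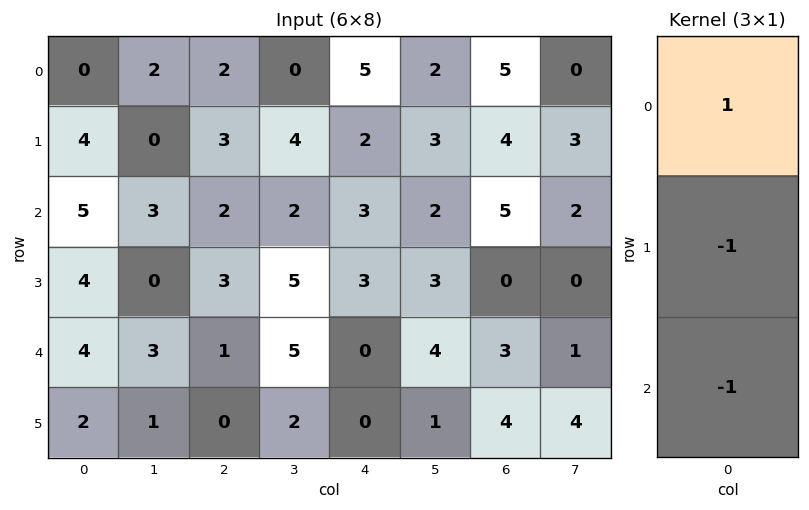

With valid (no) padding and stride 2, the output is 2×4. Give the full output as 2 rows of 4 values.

Output[0,0]: The receptive field on the input at this output position is [0 / 4 / 5]. Elementwise product with the kernel and sum: 0·1 + 4·-1 + 5·-1.

-9 -3 0 -4
-3 -2 0 2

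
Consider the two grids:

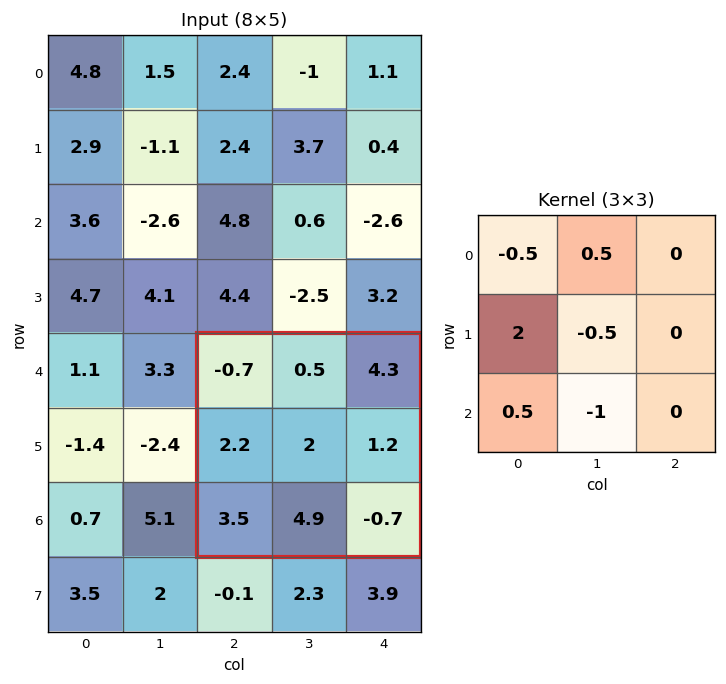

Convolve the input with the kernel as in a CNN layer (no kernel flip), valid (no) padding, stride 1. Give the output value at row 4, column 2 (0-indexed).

0.85

The receptive field on the input at this output position is [-0.7 0.5 4.3 / 2.2 2 1.2 / 3.5 4.9 -0.7]. Elementwise product with the kernel and sum: -0.7·-0.5 + 0.5·0.5 + 2.2·2 + 2·-0.5 + 3.5·0.5 + 4.9·-1.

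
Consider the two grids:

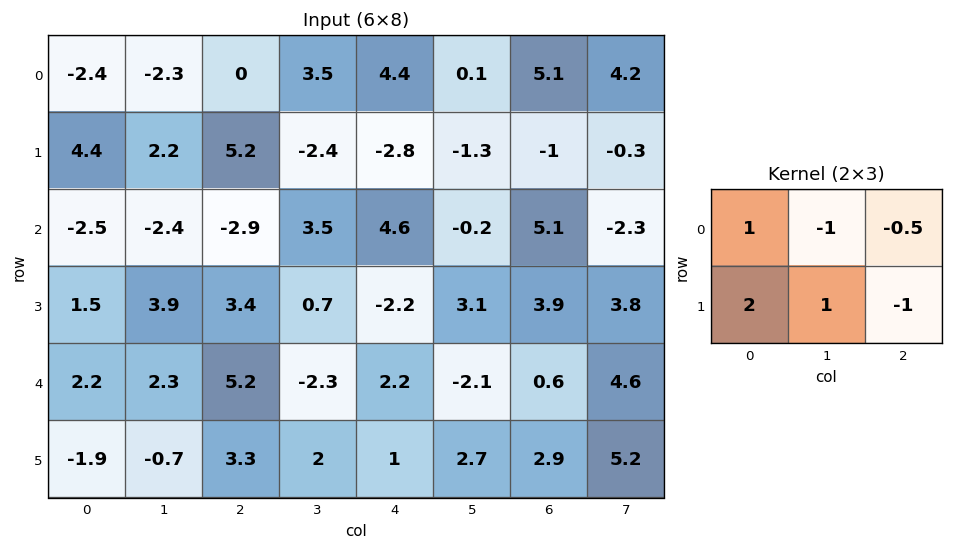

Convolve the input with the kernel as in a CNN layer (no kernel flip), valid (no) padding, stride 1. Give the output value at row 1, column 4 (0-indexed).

The receptive field on the input at this output position is [-2.8 -1.3 -1 / 4.6 -0.2 5.1]. Elementwise product with the kernel and sum: -2.8·1 + -1.3·-1 + -1·-0.5 + 4.6·2 + -0.2·1 + 5.1·-1.

2.9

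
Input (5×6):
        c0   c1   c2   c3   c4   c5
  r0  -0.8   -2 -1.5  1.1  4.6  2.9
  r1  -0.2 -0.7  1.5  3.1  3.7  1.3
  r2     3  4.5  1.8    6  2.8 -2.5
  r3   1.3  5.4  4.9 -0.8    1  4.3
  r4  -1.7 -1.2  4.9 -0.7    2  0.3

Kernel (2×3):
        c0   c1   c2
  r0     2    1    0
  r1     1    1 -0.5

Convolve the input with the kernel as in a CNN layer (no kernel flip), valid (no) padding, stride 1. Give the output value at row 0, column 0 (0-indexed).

The receptive field on the input at this output position is [-0.8 -2 -1.5 / -0.2 -0.7 1.5]. Elementwise product with the kernel and sum: -0.8·2 + -2·1 + -0.2·1 + -0.7·1 + 1.5·-0.5.

-5.25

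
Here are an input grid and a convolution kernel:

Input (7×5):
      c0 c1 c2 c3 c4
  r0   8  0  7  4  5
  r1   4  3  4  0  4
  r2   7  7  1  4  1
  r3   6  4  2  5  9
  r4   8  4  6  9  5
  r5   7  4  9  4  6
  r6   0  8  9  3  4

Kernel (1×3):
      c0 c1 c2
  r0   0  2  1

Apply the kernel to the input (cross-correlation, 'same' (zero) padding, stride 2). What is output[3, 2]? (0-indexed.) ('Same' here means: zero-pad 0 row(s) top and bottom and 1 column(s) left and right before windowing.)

8

The receptive field on the zero-padded input at this output position is [3 4 0]. Elementwise product with the kernel and sum: 4·2 + 0·1.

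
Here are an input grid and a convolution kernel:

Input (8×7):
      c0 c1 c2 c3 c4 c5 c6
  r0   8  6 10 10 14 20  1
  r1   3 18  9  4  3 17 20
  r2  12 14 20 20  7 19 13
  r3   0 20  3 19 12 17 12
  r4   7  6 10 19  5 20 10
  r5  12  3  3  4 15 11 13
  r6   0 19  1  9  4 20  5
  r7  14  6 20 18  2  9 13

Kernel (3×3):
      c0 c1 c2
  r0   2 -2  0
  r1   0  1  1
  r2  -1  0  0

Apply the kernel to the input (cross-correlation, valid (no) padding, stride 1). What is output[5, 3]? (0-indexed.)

-16

The receptive field on the input at this output position is [4 15 11 / 9 4 20 / 18 2 9]. Elementwise product with the kernel and sum: 4·2 + 15·-2 + 4·1 + 20·1 + 18·-1.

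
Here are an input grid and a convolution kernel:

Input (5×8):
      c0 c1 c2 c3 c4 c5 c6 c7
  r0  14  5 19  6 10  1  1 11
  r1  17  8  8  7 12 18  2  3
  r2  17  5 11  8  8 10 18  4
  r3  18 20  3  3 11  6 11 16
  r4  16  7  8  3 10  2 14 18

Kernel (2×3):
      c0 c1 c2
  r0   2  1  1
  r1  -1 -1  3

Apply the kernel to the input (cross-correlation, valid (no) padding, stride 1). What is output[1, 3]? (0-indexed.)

58

The receptive field on the input at this output position is [7 12 18 / 8 8 10]. Elementwise product with the kernel and sum: 7·2 + 12·1 + 18·1 + 8·-1 + 8·-1 + 10·3.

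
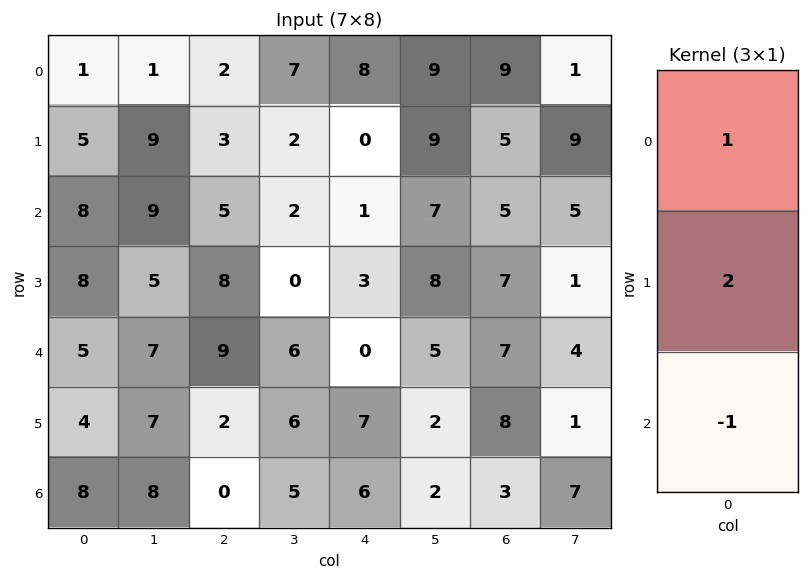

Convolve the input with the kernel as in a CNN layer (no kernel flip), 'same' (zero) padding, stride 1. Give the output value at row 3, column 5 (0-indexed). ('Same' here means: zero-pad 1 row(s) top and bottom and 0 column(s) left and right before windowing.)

18

The receptive field on the zero-padded input at this output position is [7 / 8 / 5]. Elementwise product with the kernel and sum: 7·1 + 8·2 + 5·-1.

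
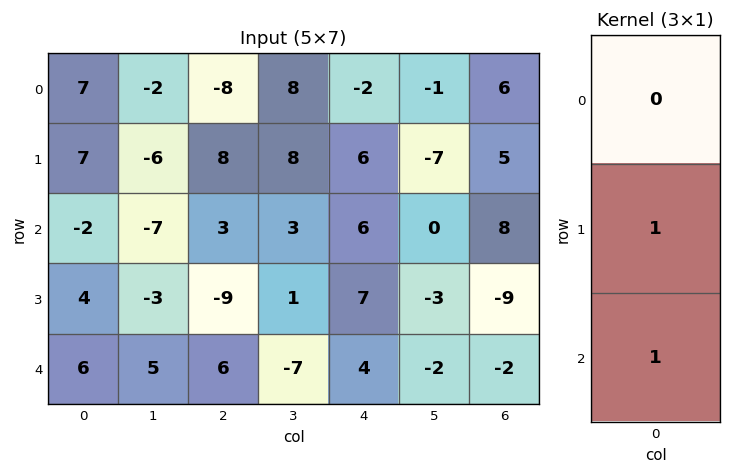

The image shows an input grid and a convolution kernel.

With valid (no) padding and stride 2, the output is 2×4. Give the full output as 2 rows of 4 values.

5 11 12 13
10 -3 11 -11

Output[0,0]: The receptive field on the input at this output position is [7 / 7 / -2]. Elementwise product with the kernel and sum: 7·1 + -2·1.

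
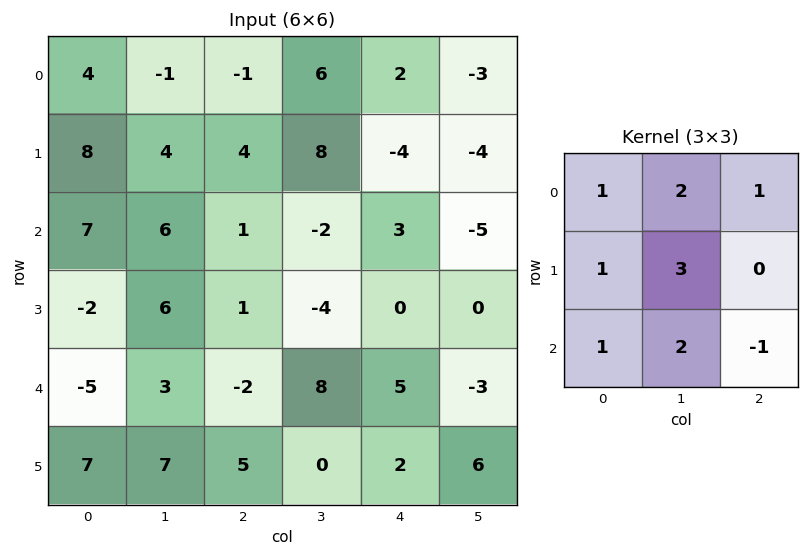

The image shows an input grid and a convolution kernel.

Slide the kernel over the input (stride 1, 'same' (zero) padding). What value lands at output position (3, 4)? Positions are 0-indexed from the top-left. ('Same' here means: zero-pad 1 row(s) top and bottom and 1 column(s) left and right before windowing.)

The receptive field on the zero-padded input at this output position is [-2 3 -5 / -4 0 0 / 8 5 -3]. Elementwise product with the kernel and sum: -2·1 + 3·2 + -5·1 + -4·1 + 0·3 + 8·1 + 5·2 + -3·-1.

16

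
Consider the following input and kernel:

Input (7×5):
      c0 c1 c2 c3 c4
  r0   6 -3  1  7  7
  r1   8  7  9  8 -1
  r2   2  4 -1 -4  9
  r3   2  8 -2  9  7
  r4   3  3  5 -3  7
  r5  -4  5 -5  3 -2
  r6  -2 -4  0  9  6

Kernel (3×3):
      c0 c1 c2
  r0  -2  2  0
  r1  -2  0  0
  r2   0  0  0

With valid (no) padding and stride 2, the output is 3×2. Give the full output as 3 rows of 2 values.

Output[0,0]: The receptive field on the input at this output position is [6 -3 1 / 8 7 9 / 2 4 -1]. Elementwise product with the kernel and sum: 6·-2 + -3·2 + 8·-2.

-34 -6
0 -2
8 -6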